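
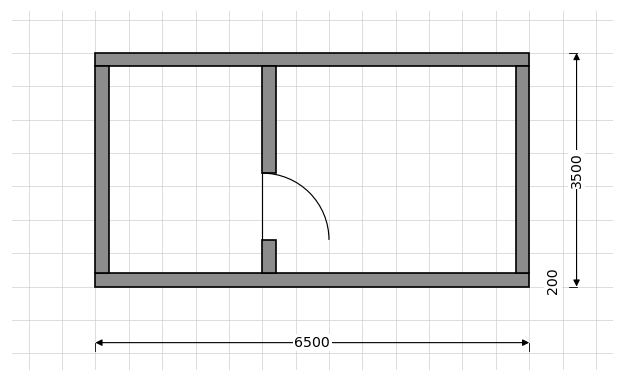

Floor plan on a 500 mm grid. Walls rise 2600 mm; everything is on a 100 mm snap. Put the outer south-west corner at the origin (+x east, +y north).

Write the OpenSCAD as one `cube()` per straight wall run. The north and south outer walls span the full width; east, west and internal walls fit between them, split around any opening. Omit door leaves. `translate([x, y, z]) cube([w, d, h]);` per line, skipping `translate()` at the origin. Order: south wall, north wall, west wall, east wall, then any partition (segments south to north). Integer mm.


cube([6500, 200, 2600]);
translate([0, 3300, 0]) cube([6500, 200, 2600]);
translate([0, 200, 0]) cube([200, 3100, 2600]);
translate([6300, 200, 0]) cube([200, 3100, 2600]);
translate([2500, 200, 0]) cube([200, 500, 2600]);
translate([2500, 1700, 0]) cube([200, 1600, 2600]);


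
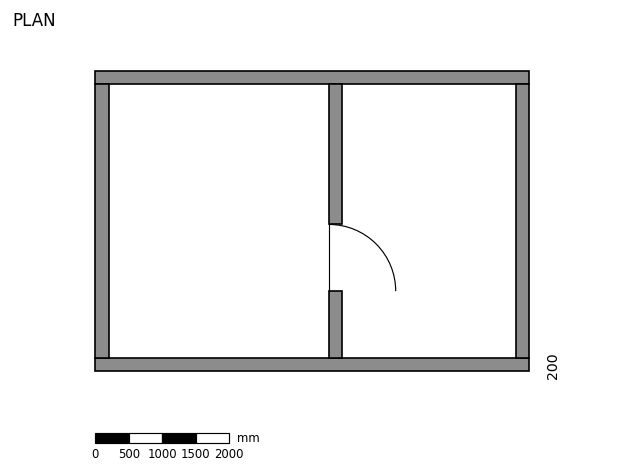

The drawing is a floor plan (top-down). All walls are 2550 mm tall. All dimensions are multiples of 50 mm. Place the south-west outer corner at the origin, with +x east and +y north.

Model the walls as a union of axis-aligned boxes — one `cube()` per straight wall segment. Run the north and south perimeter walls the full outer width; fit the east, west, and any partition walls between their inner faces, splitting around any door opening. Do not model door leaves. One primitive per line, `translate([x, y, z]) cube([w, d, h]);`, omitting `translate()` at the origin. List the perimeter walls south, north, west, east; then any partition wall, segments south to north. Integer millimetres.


cube([6500, 200, 2550]);
translate([0, 4300, 0]) cube([6500, 200, 2550]);
translate([0, 200, 0]) cube([200, 4100, 2550]);
translate([6300, 200, 0]) cube([200, 4100, 2550]);
translate([3500, 200, 0]) cube([200, 1000, 2550]);
translate([3500, 2200, 0]) cube([200, 2100, 2550]);


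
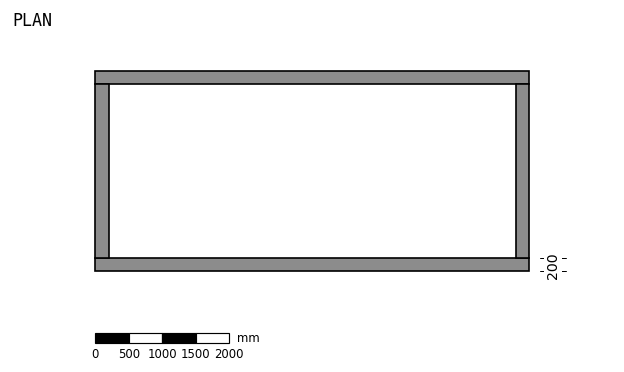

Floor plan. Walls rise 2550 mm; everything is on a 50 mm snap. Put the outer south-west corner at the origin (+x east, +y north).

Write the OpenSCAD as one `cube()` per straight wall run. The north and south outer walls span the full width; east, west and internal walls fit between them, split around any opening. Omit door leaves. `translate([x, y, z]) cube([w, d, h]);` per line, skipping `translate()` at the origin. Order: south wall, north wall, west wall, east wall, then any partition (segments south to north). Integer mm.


cube([6500, 200, 2550]);
translate([0, 2800, 0]) cube([6500, 200, 2550]);
translate([0, 200, 0]) cube([200, 2600, 2550]);
translate([6300, 200, 0]) cube([200, 2600, 2550]);


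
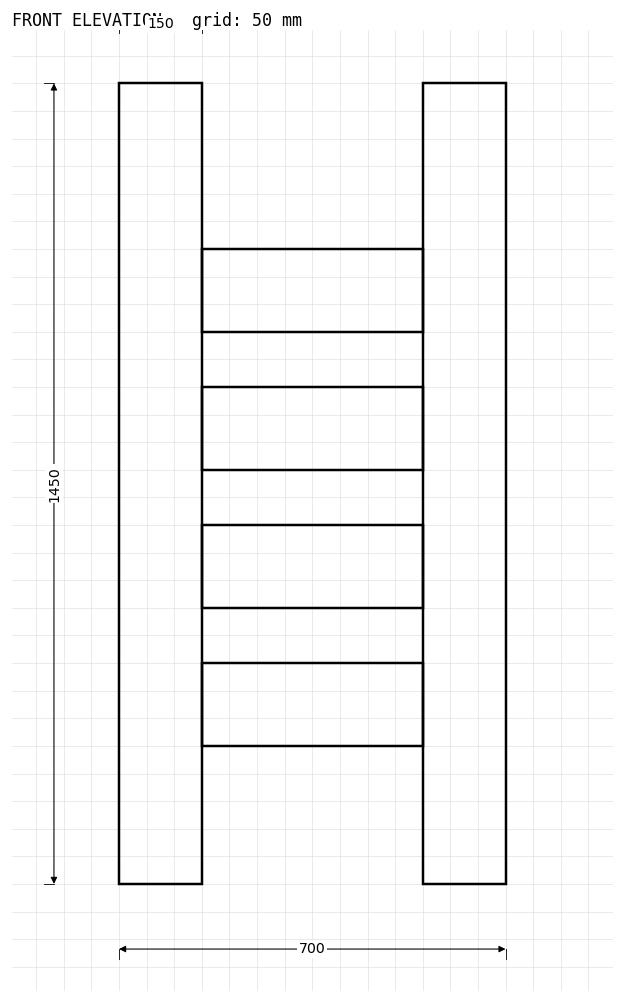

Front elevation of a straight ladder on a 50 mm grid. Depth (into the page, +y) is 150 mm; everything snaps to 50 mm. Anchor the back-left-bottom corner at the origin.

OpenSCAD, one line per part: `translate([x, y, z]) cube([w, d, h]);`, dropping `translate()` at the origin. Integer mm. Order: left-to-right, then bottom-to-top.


cube([150, 150, 1450]);
translate([150, 0, 250]) cube([400, 150, 150]);
translate([150, 0, 500]) cube([400, 150, 150]);
translate([150, 0, 750]) cube([400, 150, 150]);
translate([150, 0, 1000]) cube([400, 150, 150]);
translate([550, 0, 0]) cube([150, 150, 1450]);


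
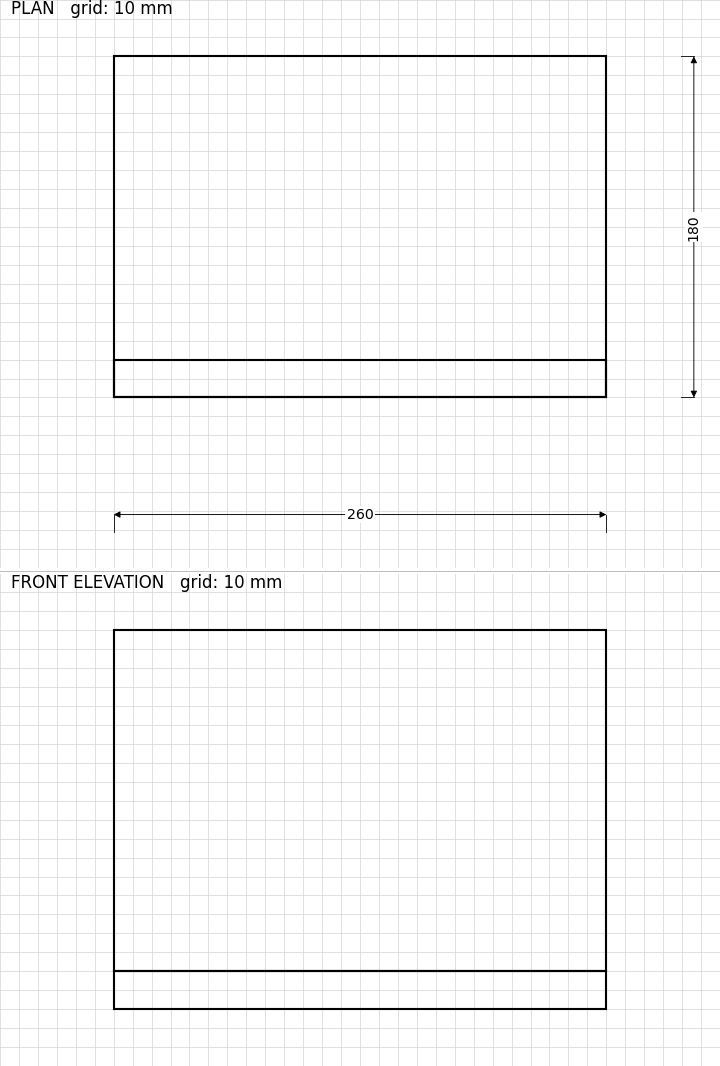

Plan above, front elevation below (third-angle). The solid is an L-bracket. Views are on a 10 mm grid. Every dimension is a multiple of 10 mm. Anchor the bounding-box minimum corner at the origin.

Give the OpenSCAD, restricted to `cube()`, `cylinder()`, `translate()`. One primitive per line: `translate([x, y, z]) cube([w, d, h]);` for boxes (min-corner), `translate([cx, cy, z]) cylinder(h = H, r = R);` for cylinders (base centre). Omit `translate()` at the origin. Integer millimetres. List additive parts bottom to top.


cube([260, 180, 20]);
translate([0, 0, 20]) cube([260, 20, 180]);


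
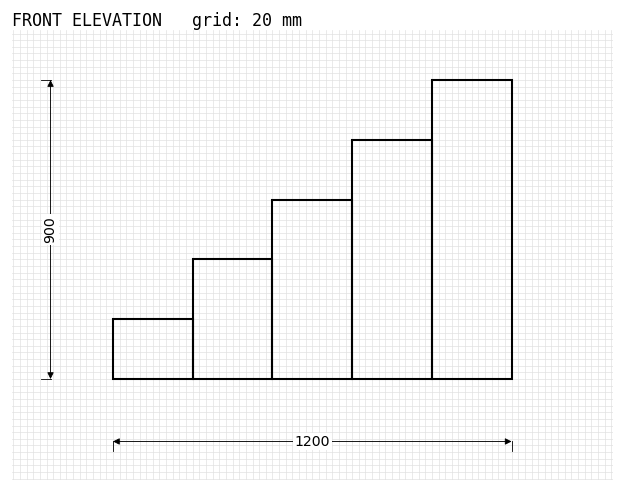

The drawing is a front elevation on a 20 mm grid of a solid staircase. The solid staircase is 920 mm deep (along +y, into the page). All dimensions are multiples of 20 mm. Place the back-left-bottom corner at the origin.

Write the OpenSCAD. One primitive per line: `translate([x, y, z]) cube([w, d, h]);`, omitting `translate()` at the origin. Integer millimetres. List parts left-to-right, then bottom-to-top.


cube([240, 920, 180]);
translate([240, 0, 0]) cube([240, 920, 360]);
translate([480, 0, 0]) cube([240, 920, 540]);
translate([720, 0, 0]) cube([240, 920, 720]);
translate([960, 0, 0]) cube([240, 920, 900]);


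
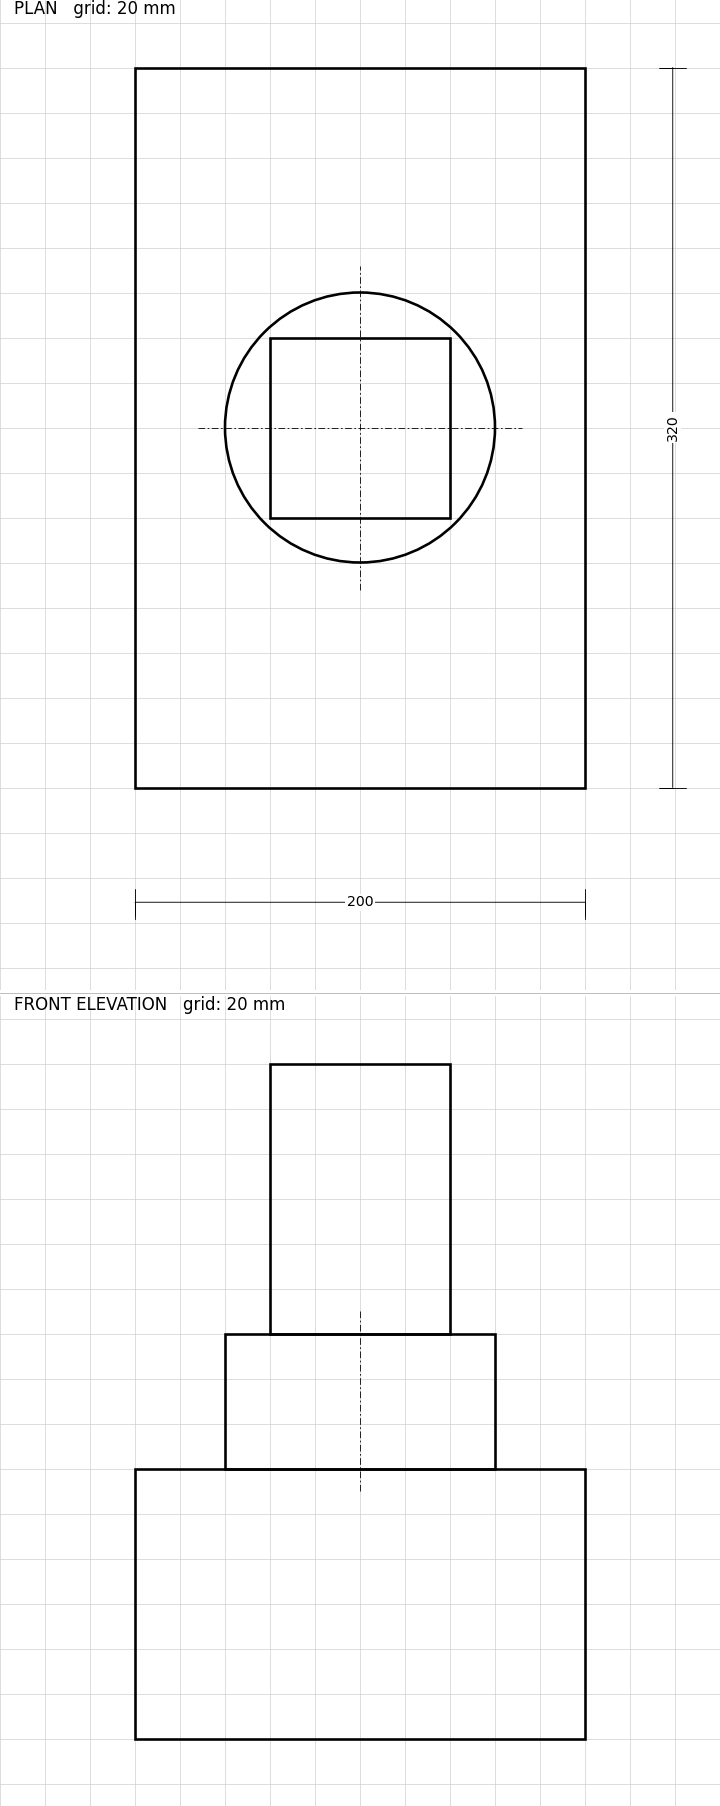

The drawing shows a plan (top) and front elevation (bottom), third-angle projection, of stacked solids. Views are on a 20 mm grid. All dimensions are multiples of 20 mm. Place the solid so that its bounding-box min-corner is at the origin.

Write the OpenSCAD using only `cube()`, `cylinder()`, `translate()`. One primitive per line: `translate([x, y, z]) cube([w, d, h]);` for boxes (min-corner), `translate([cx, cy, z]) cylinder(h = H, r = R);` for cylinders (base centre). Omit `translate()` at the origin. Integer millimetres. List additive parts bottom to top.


cube([200, 320, 120]);
translate([100, 160, 120]) cylinder(h = 60, r = 60);
translate([60, 120, 180]) cube([80, 80, 120]);


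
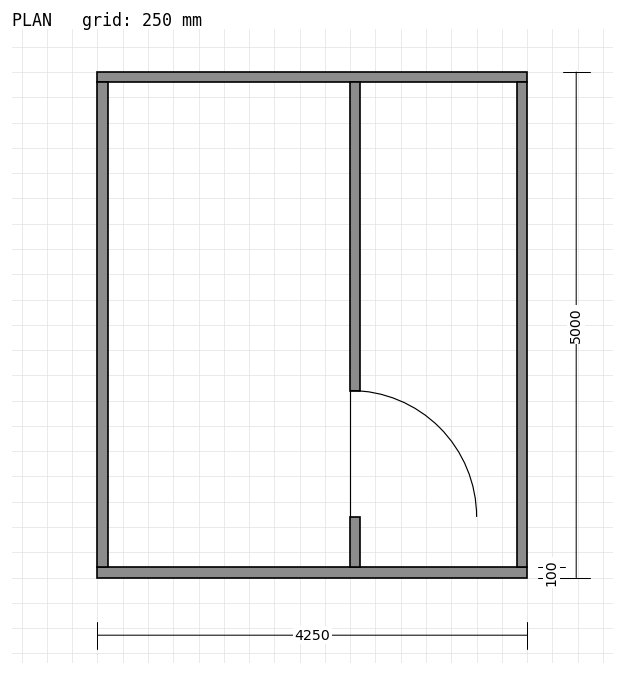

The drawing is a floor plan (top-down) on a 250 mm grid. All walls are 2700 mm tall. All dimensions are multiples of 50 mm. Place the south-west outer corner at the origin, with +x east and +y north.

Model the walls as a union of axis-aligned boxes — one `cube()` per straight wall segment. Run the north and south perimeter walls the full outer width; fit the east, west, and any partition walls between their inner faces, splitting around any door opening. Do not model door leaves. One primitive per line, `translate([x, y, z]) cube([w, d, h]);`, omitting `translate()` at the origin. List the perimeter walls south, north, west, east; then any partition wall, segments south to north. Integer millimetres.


cube([4250, 100, 2700]);
translate([0, 4900, 0]) cube([4250, 100, 2700]);
translate([0, 100, 0]) cube([100, 4800, 2700]);
translate([4150, 100, 0]) cube([100, 4800, 2700]);
translate([2500, 100, 0]) cube([100, 500, 2700]);
translate([2500, 1850, 0]) cube([100, 3050, 2700]);


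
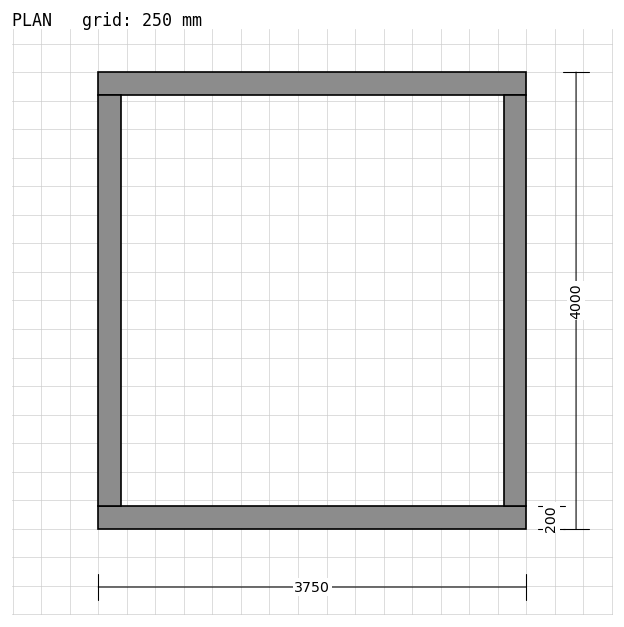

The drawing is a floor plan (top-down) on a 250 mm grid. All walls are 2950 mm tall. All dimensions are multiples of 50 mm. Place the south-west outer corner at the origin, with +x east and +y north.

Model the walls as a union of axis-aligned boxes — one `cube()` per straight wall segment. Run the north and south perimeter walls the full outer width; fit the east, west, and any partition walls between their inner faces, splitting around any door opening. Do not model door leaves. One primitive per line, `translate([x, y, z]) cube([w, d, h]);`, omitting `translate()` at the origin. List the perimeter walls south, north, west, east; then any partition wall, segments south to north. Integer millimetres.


cube([3750, 200, 2950]);
translate([0, 3800, 0]) cube([3750, 200, 2950]);
translate([0, 200, 0]) cube([200, 3600, 2950]);
translate([3550, 200, 0]) cube([200, 3600, 2950]);


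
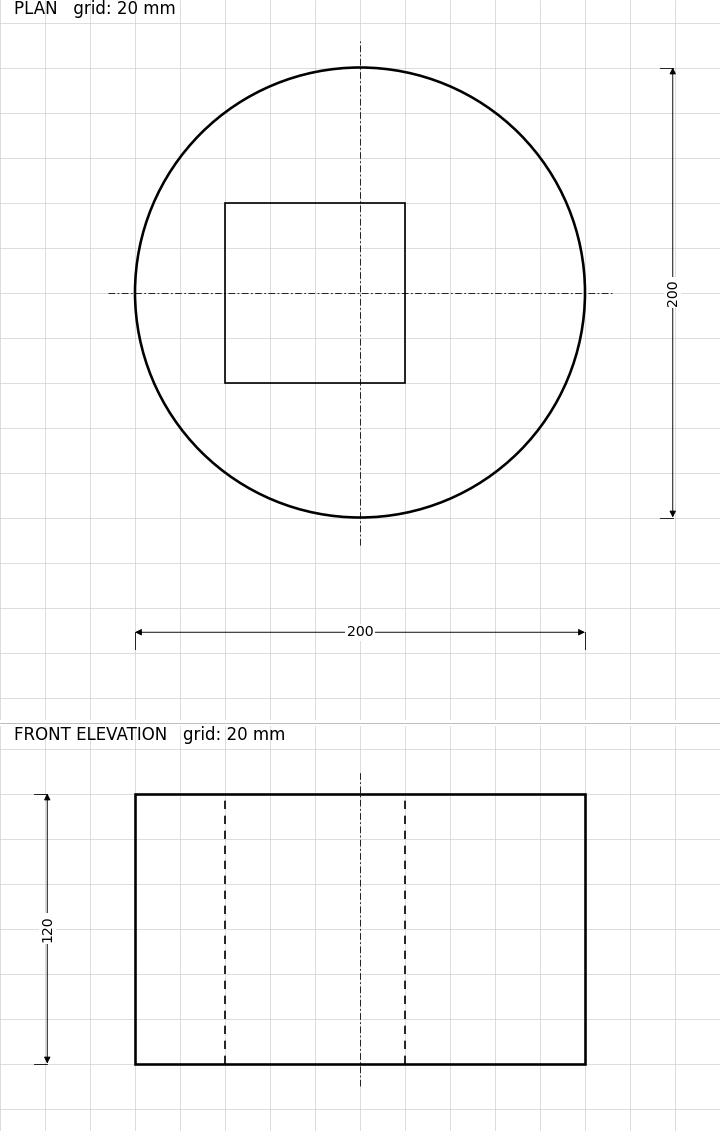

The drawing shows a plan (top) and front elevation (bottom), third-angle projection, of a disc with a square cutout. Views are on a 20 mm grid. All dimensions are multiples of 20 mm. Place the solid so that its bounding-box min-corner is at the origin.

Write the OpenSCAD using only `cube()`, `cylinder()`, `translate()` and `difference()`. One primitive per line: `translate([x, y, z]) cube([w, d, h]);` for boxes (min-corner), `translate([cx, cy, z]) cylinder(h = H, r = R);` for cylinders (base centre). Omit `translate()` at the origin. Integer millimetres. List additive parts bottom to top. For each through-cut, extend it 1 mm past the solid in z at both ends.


difference() {
  translate([100, 100, 0]) cylinder(h = 120, r = 100);
  translate([40, 60, -1]) cube([80, 80, 122]);
}


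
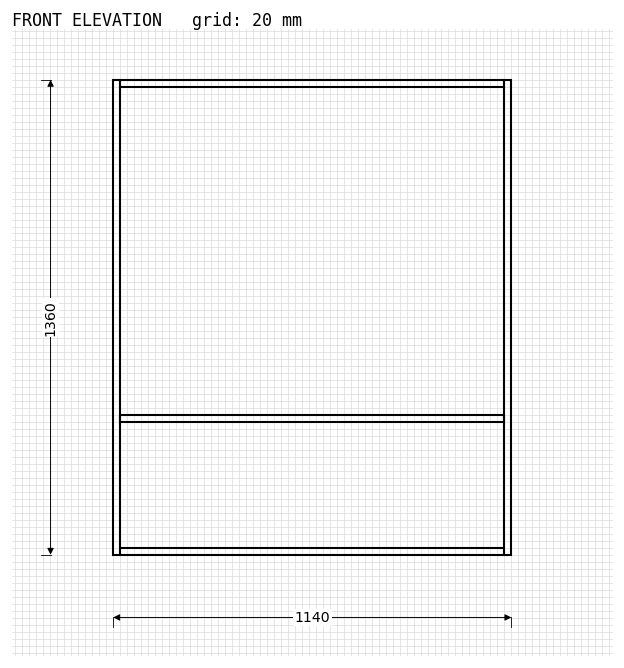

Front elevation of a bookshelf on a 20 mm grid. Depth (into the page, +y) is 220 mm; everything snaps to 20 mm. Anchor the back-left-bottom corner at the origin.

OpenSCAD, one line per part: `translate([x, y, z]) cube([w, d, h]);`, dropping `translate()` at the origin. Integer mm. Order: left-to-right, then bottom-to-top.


cube([20, 220, 1360]);
translate([20, 0, 0]) cube([1100, 220, 20]);
translate([20, 0, 380]) cube([1100, 220, 20]);
translate([20, 0, 1340]) cube([1100, 220, 20]);
translate([1120, 0, 0]) cube([20, 220, 1360]);


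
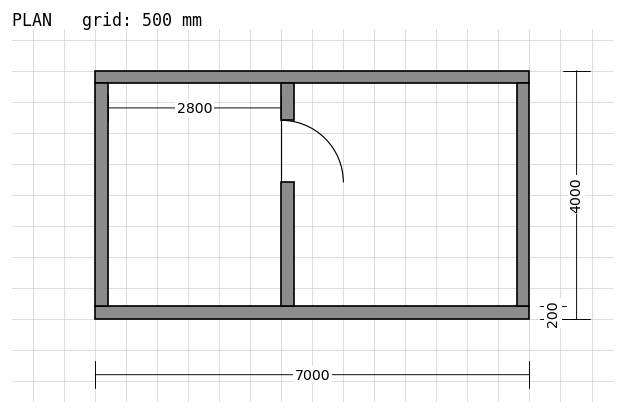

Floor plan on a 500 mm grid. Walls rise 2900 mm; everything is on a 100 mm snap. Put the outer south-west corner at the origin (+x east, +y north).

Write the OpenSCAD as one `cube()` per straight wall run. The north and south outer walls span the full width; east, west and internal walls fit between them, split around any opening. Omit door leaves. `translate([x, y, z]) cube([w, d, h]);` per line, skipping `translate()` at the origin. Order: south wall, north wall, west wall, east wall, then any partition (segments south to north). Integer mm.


cube([7000, 200, 2900]);
translate([0, 3800, 0]) cube([7000, 200, 2900]);
translate([0, 200, 0]) cube([200, 3600, 2900]);
translate([6800, 200, 0]) cube([200, 3600, 2900]);
translate([3000, 200, 0]) cube([200, 2000, 2900]);
translate([3000, 3200, 0]) cube([200, 600, 2900]);


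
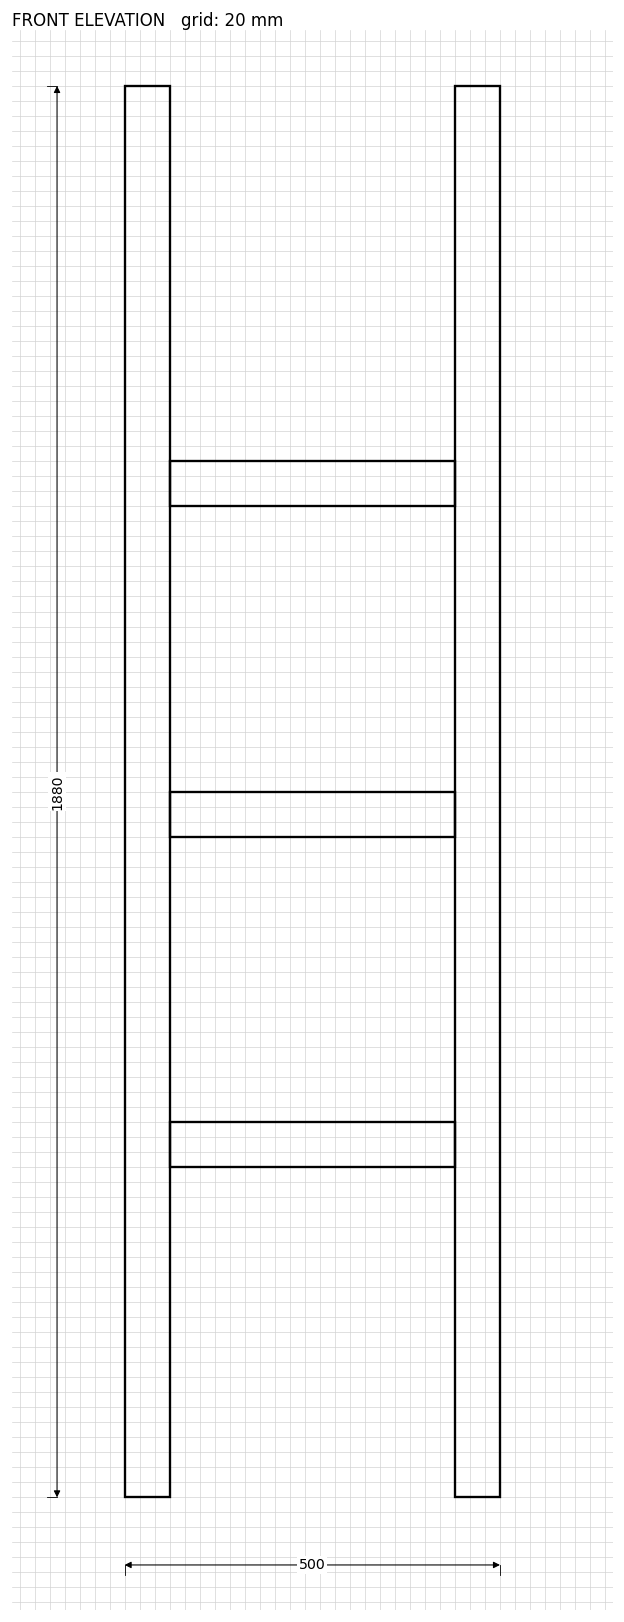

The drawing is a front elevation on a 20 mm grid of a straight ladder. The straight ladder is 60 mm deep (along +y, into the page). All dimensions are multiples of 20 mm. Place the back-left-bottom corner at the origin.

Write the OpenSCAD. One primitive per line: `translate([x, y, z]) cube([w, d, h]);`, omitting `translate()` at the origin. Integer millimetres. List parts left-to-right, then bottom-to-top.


cube([60, 60, 1880]);
translate([60, 0, 440]) cube([380, 60, 60]);
translate([60, 0, 880]) cube([380, 60, 60]);
translate([60, 0, 1320]) cube([380, 60, 60]);
translate([440, 0, 0]) cube([60, 60, 1880]);


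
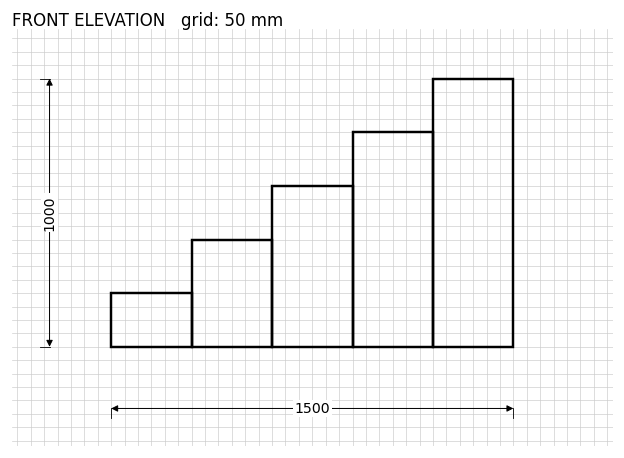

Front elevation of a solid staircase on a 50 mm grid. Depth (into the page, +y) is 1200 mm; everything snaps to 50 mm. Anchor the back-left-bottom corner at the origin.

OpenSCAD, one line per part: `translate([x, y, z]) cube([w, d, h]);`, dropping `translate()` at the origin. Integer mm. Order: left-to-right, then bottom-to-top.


cube([300, 1200, 200]);
translate([300, 0, 0]) cube([300, 1200, 400]);
translate([600, 0, 0]) cube([300, 1200, 600]);
translate([900, 0, 0]) cube([300, 1200, 800]);
translate([1200, 0, 0]) cube([300, 1200, 1000]);


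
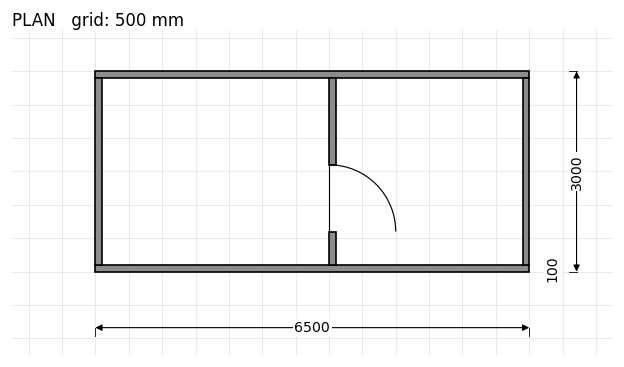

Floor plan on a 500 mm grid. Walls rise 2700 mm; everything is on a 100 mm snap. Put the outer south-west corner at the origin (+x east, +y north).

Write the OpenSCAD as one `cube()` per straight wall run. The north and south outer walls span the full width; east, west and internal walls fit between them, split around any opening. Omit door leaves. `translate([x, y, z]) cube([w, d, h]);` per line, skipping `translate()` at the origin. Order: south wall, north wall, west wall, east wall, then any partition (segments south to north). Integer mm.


cube([6500, 100, 2700]);
translate([0, 2900, 0]) cube([6500, 100, 2700]);
translate([0, 100, 0]) cube([100, 2800, 2700]);
translate([6400, 100, 0]) cube([100, 2800, 2700]);
translate([3500, 100, 0]) cube([100, 500, 2700]);
translate([3500, 1600, 0]) cube([100, 1300, 2700]);


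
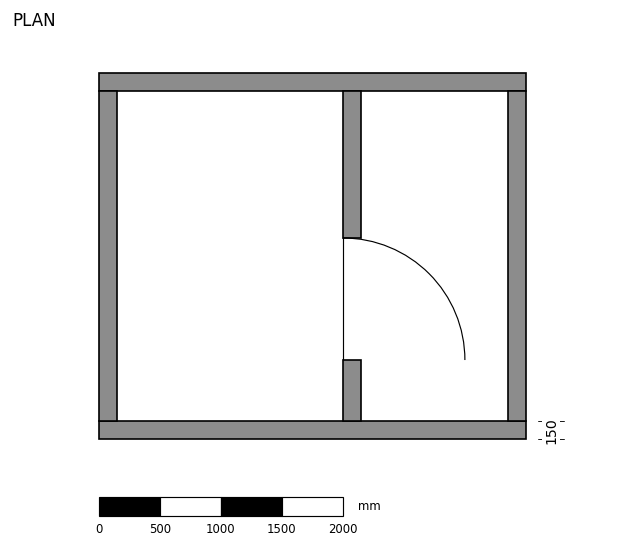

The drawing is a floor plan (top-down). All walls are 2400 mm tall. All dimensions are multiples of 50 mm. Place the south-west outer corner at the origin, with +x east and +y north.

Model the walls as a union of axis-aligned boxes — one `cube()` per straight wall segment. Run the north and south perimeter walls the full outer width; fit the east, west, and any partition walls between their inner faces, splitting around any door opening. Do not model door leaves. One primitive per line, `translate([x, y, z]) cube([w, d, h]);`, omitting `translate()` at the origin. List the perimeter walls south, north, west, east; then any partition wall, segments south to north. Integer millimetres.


cube([3500, 150, 2400]);
translate([0, 2850, 0]) cube([3500, 150, 2400]);
translate([0, 150, 0]) cube([150, 2700, 2400]);
translate([3350, 150, 0]) cube([150, 2700, 2400]);
translate([2000, 150, 0]) cube([150, 500, 2400]);
translate([2000, 1650, 0]) cube([150, 1200, 2400]);


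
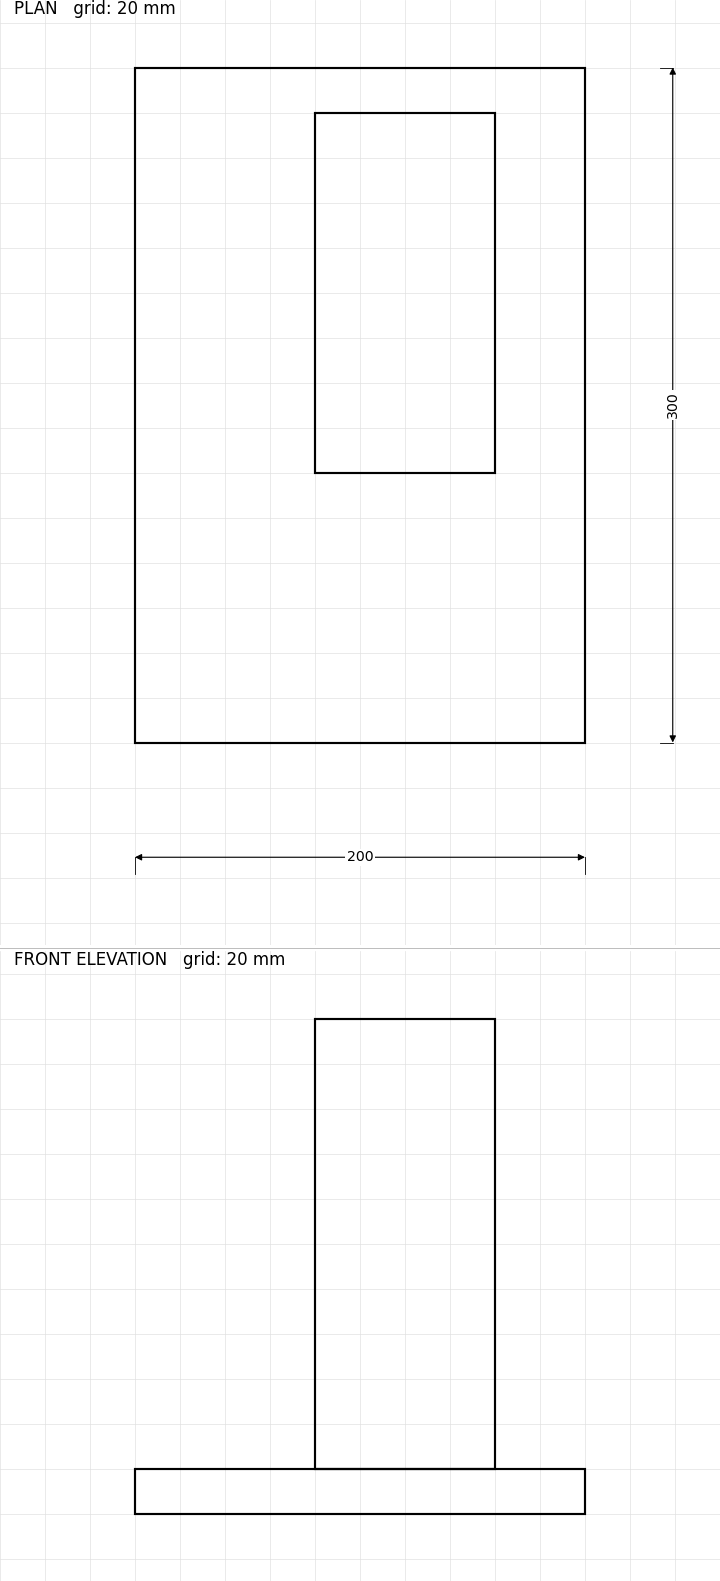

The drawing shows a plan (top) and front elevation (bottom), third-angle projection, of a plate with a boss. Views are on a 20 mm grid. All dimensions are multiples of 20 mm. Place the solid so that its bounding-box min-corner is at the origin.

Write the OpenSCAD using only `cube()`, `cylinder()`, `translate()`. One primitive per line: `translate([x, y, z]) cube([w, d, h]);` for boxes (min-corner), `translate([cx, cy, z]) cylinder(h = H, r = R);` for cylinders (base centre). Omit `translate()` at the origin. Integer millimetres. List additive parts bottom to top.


cube([200, 300, 20]);
translate([80, 120, 20]) cube([80, 160, 200]);


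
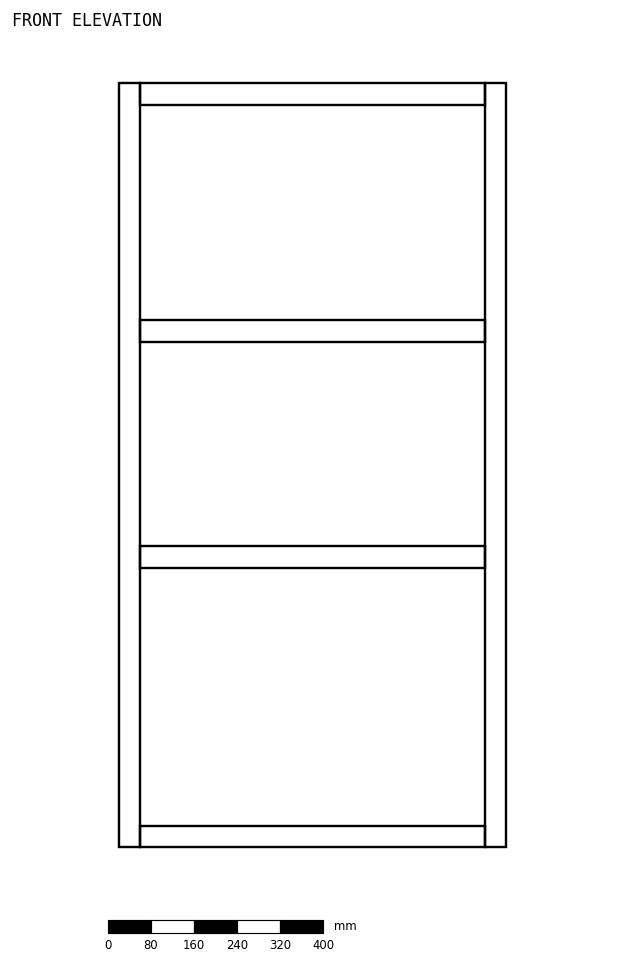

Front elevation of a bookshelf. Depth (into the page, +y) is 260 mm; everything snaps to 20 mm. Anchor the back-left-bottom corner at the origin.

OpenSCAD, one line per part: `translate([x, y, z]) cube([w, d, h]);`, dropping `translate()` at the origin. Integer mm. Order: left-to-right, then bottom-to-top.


cube([40, 260, 1420]);
translate([40, 0, 0]) cube([640, 260, 40]);
translate([40, 0, 520]) cube([640, 260, 40]);
translate([40, 0, 940]) cube([640, 260, 40]);
translate([40, 0, 1380]) cube([640, 260, 40]);
translate([680, 0, 0]) cube([40, 260, 1420]);


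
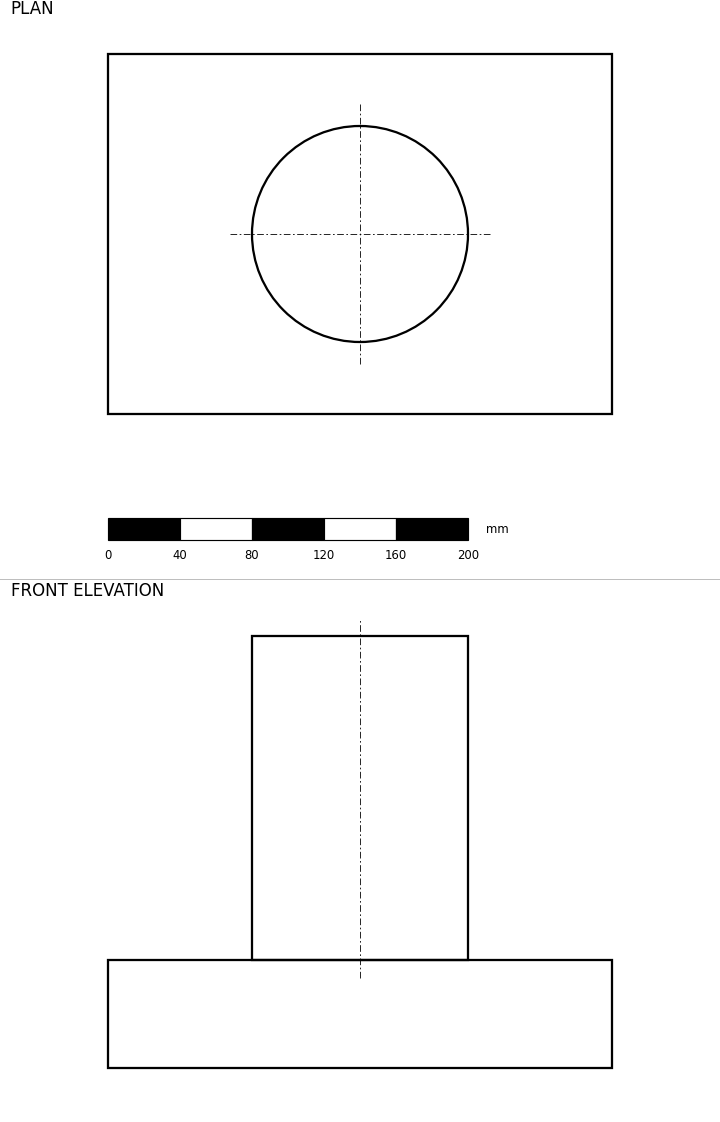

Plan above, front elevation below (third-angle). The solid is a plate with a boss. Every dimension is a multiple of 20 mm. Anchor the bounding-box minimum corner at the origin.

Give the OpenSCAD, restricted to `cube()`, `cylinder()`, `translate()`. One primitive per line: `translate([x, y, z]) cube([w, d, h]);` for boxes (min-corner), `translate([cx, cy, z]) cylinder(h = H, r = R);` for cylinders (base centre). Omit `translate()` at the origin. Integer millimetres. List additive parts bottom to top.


cube([280, 200, 60]);
translate([140, 100, 60]) cylinder(h = 180, r = 60);


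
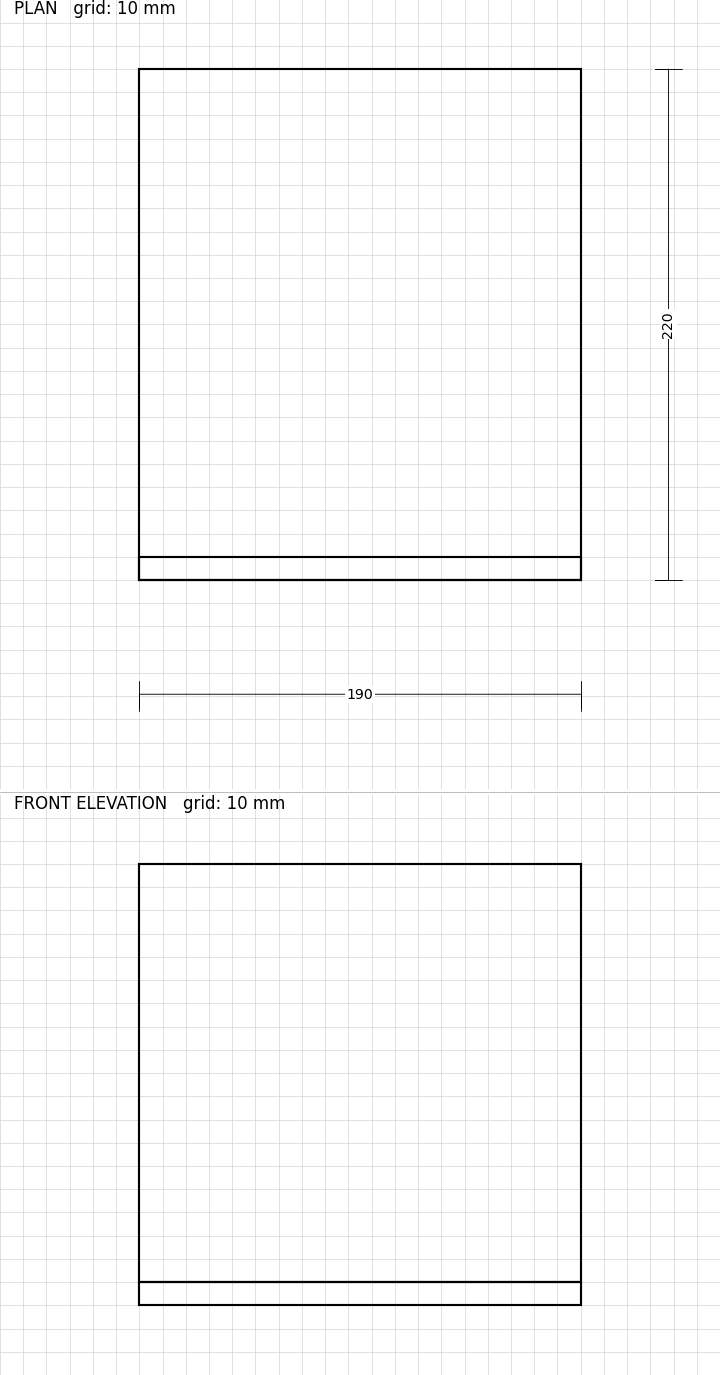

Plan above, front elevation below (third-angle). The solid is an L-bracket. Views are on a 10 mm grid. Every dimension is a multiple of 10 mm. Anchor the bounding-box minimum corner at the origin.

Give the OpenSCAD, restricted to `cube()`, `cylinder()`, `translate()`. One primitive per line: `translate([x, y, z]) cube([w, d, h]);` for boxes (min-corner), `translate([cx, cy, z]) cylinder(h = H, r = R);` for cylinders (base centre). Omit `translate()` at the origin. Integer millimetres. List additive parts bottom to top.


cube([190, 220, 10]);
translate([0, 0, 10]) cube([190, 10, 180]);


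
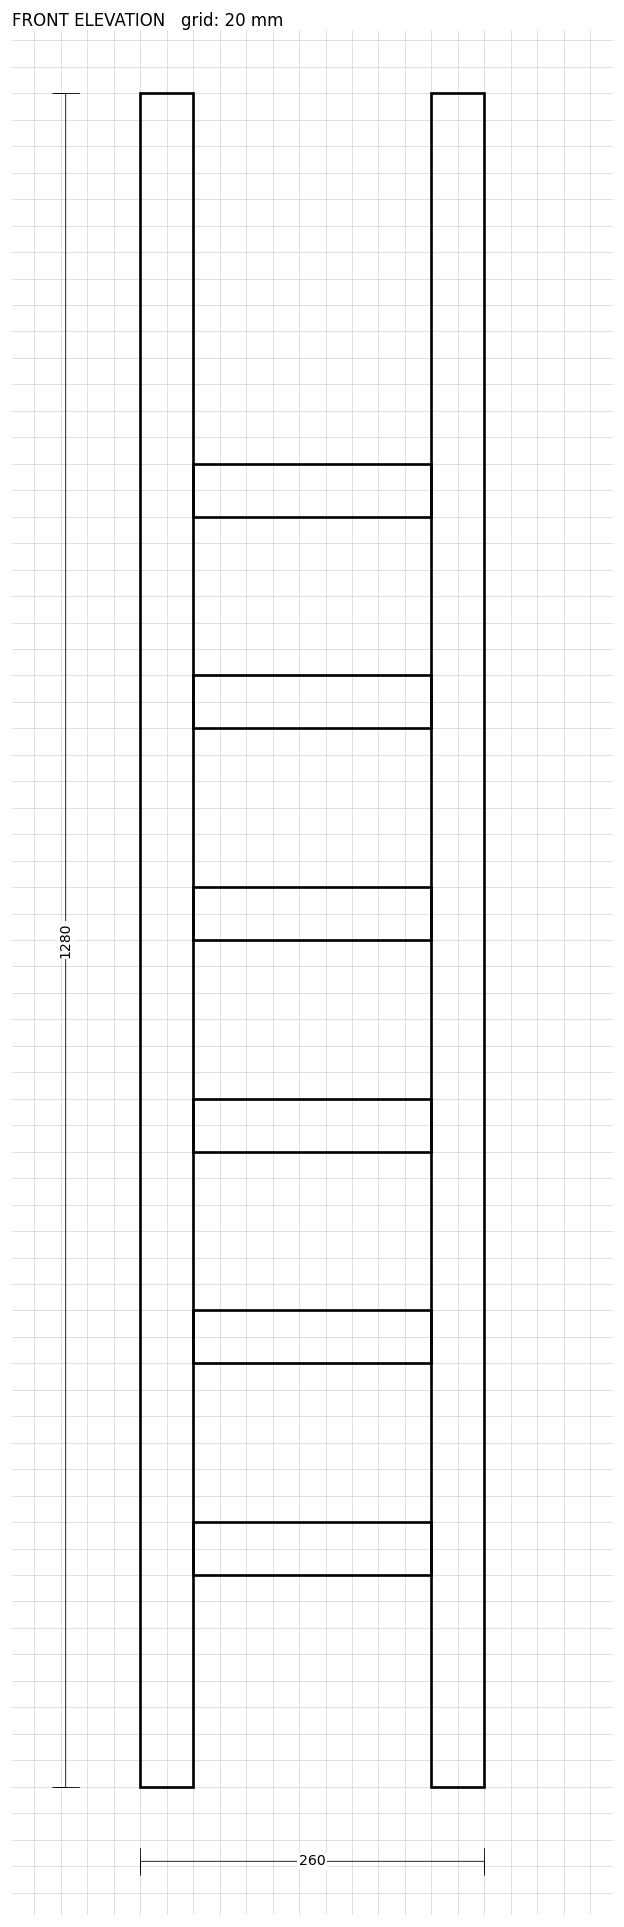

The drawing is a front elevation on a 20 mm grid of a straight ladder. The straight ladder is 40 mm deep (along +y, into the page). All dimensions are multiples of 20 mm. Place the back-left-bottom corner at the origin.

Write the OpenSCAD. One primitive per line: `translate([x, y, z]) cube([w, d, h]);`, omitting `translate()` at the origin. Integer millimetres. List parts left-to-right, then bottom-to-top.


cube([40, 40, 1280]);
translate([40, 0, 160]) cube([180, 40, 40]);
translate([40, 0, 320]) cube([180, 40, 40]);
translate([40, 0, 480]) cube([180, 40, 40]);
translate([40, 0, 640]) cube([180, 40, 40]);
translate([40, 0, 800]) cube([180, 40, 40]);
translate([40, 0, 960]) cube([180, 40, 40]);
translate([220, 0, 0]) cube([40, 40, 1280]);


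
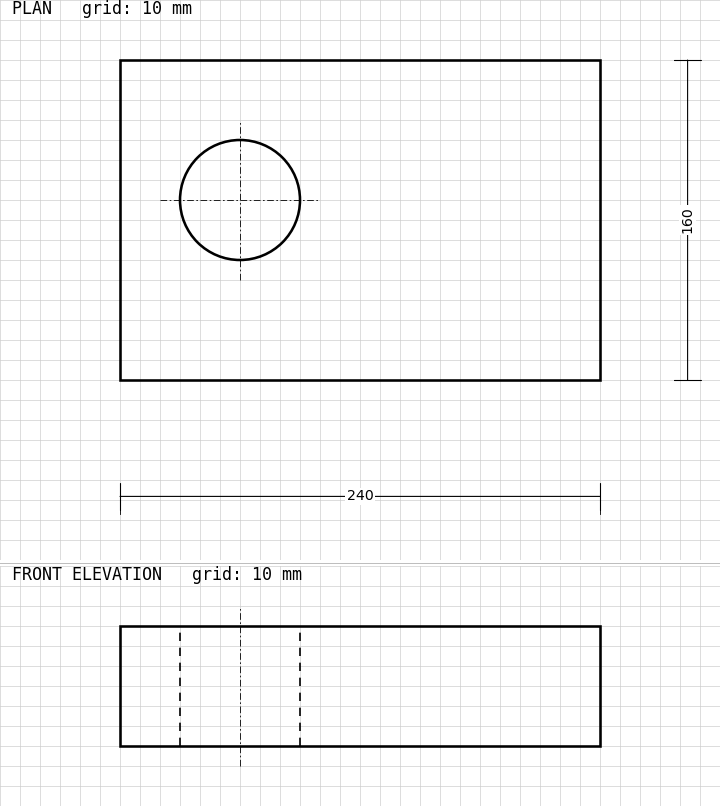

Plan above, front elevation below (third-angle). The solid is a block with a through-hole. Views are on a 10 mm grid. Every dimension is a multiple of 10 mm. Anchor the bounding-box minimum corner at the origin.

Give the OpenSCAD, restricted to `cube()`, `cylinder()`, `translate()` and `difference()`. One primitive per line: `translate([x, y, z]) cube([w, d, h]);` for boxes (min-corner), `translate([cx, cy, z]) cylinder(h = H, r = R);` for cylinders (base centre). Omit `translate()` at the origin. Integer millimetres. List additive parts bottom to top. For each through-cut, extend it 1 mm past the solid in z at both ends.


difference() {
  cube([240, 160, 60]);
  translate([60, 90, -1]) cylinder(h = 62, r = 30);
}


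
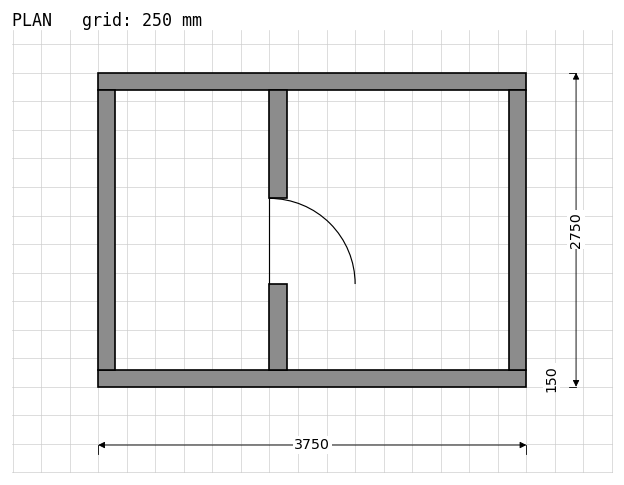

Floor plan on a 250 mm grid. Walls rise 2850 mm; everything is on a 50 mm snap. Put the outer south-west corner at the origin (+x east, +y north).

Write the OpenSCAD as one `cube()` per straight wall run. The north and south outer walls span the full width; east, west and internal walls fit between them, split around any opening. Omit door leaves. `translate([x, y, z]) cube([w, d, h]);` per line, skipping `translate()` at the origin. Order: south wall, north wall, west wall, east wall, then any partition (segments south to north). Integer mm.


cube([3750, 150, 2850]);
translate([0, 2600, 0]) cube([3750, 150, 2850]);
translate([0, 150, 0]) cube([150, 2450, 2850]);
translate([3600, 150, 0]) cube([150, 2450, 2850]);
translate([1500, 150, 0]) cube([150, 750, 2850]);
translate([1500, 1650, 0]) cube([150, 950, 2850]);


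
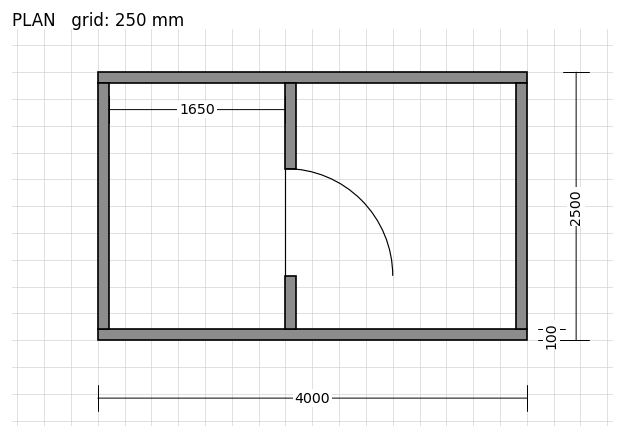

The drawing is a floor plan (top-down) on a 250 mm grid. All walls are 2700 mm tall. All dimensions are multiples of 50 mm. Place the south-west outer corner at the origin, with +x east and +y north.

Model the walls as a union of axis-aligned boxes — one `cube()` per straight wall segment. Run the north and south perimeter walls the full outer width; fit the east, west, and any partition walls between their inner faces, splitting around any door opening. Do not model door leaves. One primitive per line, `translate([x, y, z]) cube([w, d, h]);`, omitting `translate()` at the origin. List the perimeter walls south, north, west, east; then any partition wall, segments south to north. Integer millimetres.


cube([4000, 100, 2700]);
translate([0, 2400, 0]) cube([4000, 100, 2700]);
translate([0, 100, 0]) cube([100, 2300, 2700]);
translate([3900, 100, 0]) cube([100, 2300, 2700]);
translate([1750, 100, 0]) cube([100, 500, 2700]);
translate([1750, 1600, 0]) cube([100, 800, 2700]);


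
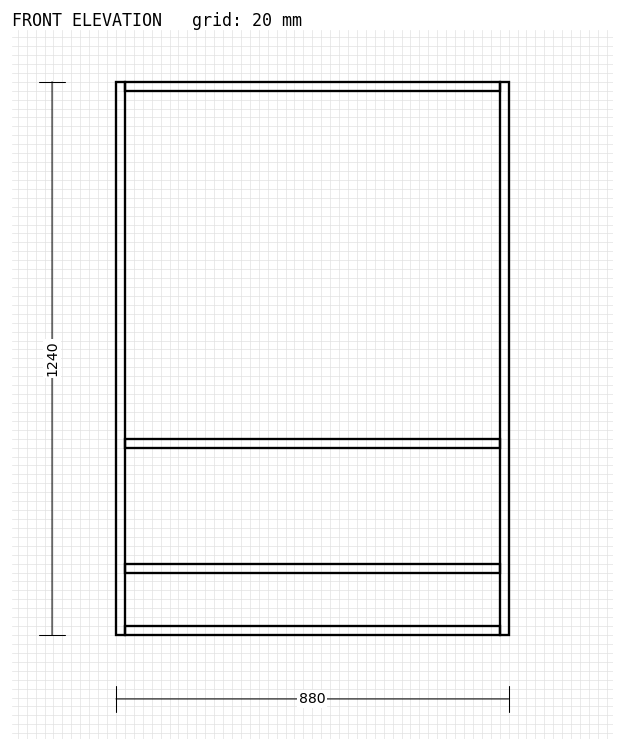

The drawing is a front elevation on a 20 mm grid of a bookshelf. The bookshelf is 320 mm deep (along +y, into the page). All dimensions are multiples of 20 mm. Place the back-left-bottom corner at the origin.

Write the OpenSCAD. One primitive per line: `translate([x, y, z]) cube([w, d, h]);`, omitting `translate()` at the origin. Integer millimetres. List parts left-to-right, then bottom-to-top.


cube([20, 320, 1240]);
translate([20, 0, 0]) cube([840, 320, 20]);
translate([20, 0, 140]) cube([840, 320, 20]);
translate([20, 0, 420]) cube([840, 320, 20]);
translate([20, 0, 1220]) cube([840, 320, 20]);
translate([860, 0, 0]) cube([20, 320, 1240]);


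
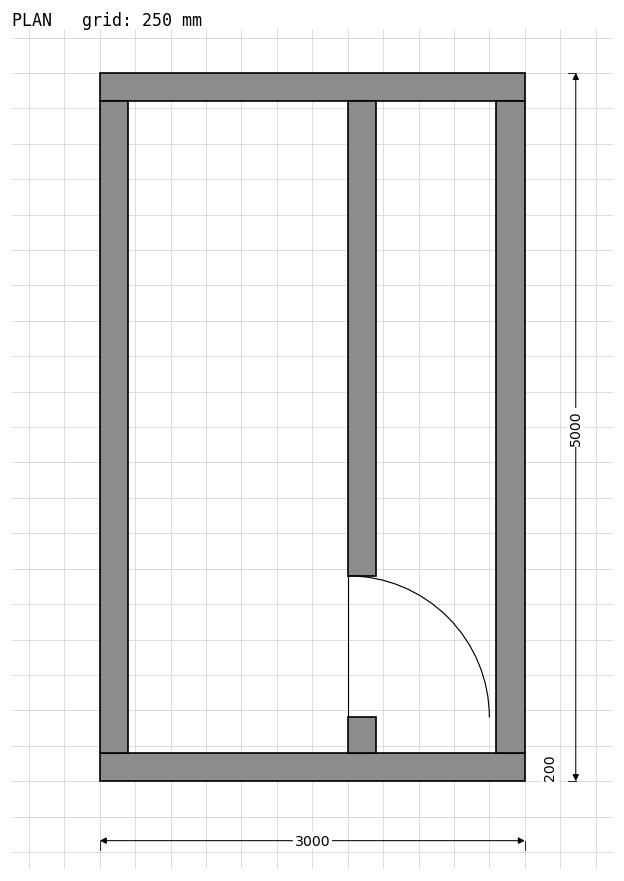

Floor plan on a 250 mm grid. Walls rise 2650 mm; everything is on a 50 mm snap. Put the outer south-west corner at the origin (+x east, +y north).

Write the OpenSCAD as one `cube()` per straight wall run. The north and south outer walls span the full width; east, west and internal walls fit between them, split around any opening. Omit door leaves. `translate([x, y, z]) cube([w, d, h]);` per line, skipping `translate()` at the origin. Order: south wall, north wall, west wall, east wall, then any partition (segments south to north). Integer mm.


cube([3000, 200, 2650]);
translate([0, 4800, 0]) cube([3000, 200, 2650]);
translate([0, 200, 0]) cube([200, 4600, 2650]);
translate([2800, 200, 0]) cube([200, 4600, 2650]);
translate([1750, 200, 0]) cube([200, 250, 2650]);
translate([1750, 1450, 0]) cube([200, 3350, 2650]);


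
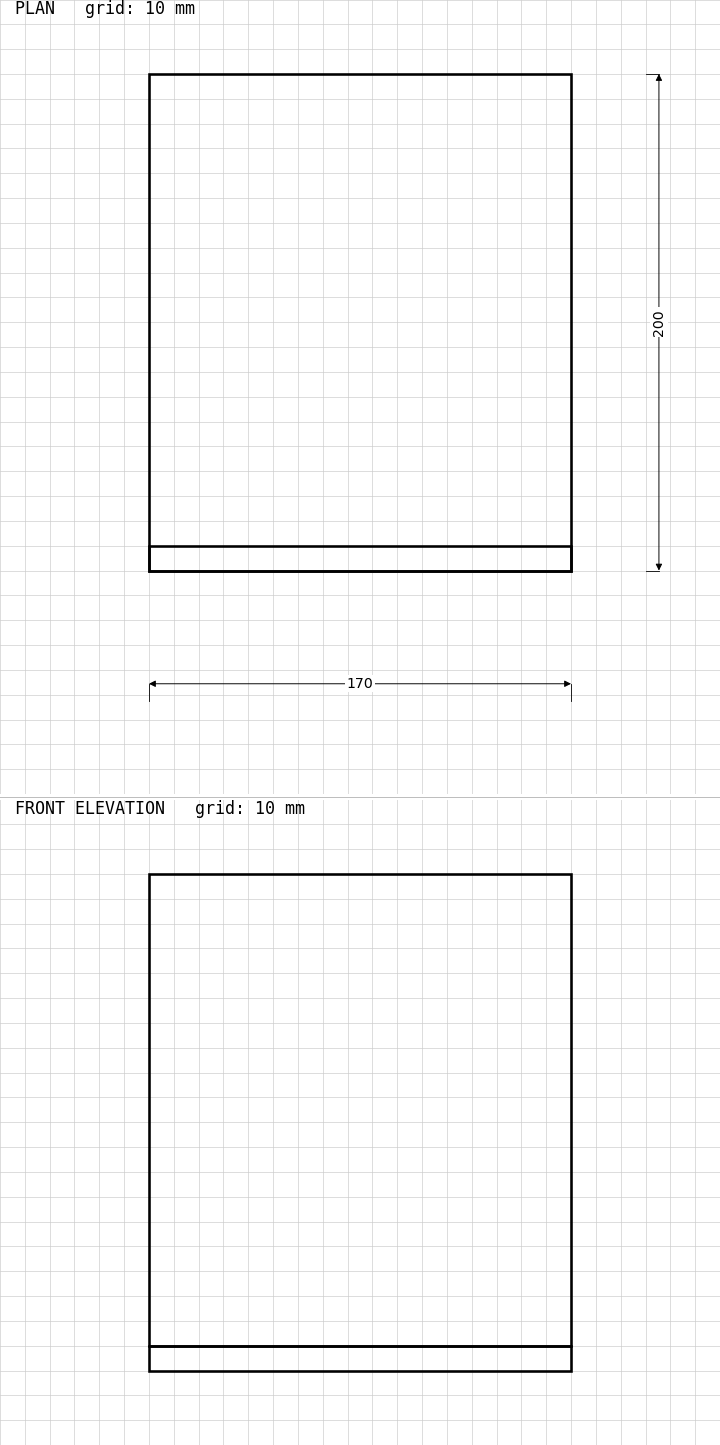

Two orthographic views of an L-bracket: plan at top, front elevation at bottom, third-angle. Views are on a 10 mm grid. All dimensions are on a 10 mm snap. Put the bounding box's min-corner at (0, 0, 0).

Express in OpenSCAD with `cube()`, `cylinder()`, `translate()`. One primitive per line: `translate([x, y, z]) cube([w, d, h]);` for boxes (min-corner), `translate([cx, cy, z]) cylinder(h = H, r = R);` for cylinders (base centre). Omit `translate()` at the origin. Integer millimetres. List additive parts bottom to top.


cube([170, 200, 10]);
translate([0, 0, 10]) cube([170, 10, 190]);


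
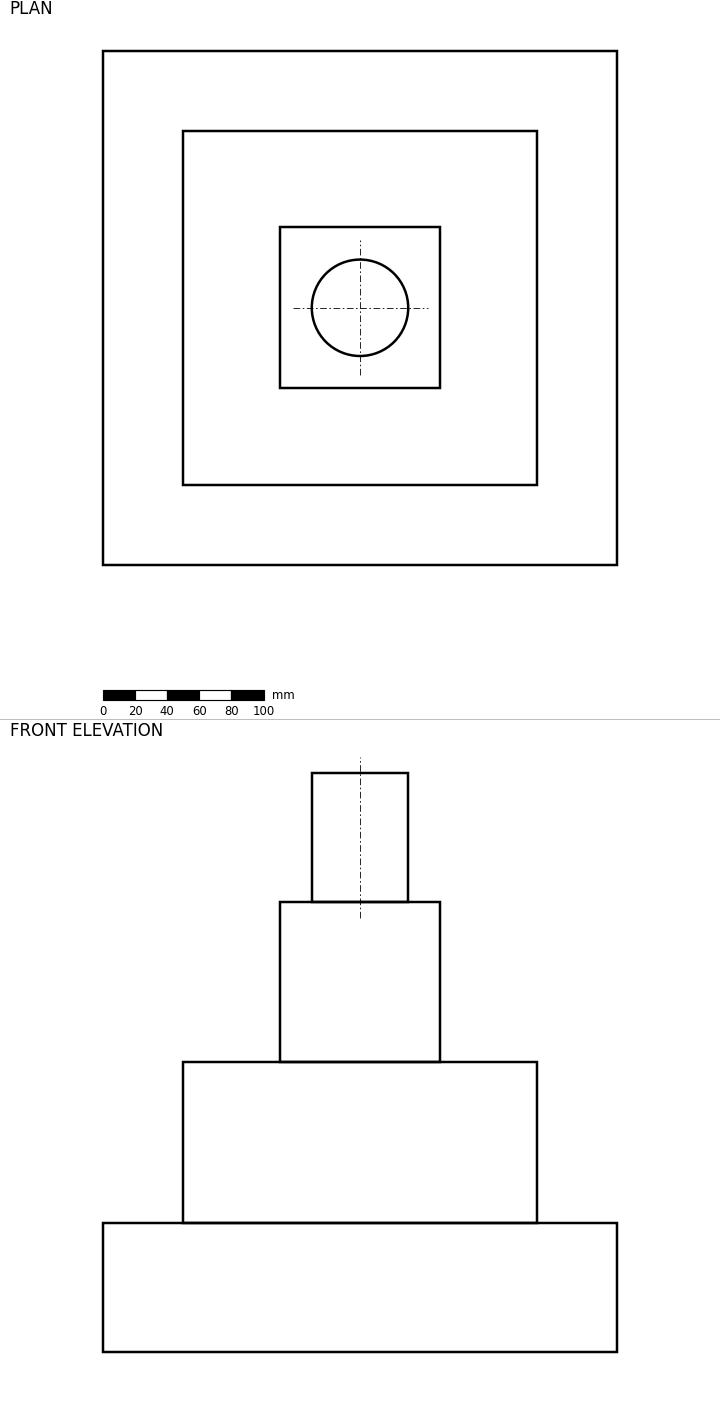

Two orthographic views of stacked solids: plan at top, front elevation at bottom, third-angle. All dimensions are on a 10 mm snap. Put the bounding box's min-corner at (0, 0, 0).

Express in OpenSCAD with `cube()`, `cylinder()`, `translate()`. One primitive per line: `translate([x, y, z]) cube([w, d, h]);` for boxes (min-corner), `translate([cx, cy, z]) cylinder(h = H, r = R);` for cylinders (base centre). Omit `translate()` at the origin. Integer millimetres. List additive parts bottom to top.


cube([320, 320, 80]);
translate([50, 50, 80]) cube([220, 220, 100]);
translate([110, 110, 180]) cube([100, 100, 100]);
translate([160, 160, 280]) cylinder(h = 80, r = 30);


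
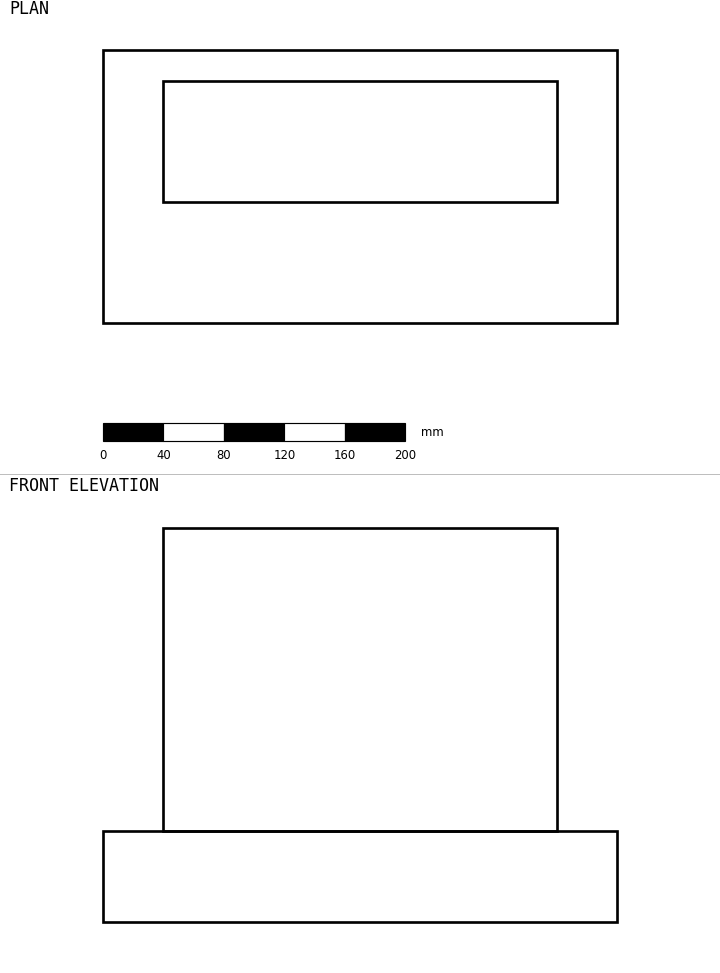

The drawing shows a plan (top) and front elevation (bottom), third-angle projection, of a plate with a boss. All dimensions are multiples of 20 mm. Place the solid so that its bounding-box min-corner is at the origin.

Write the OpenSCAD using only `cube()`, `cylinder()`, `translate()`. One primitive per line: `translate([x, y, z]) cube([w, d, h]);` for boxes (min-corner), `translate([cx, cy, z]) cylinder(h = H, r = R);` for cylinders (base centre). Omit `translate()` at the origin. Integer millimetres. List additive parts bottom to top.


cube([340, 180, 60]);
translate([40, 80, 60]) cube([260, 80, 200]);


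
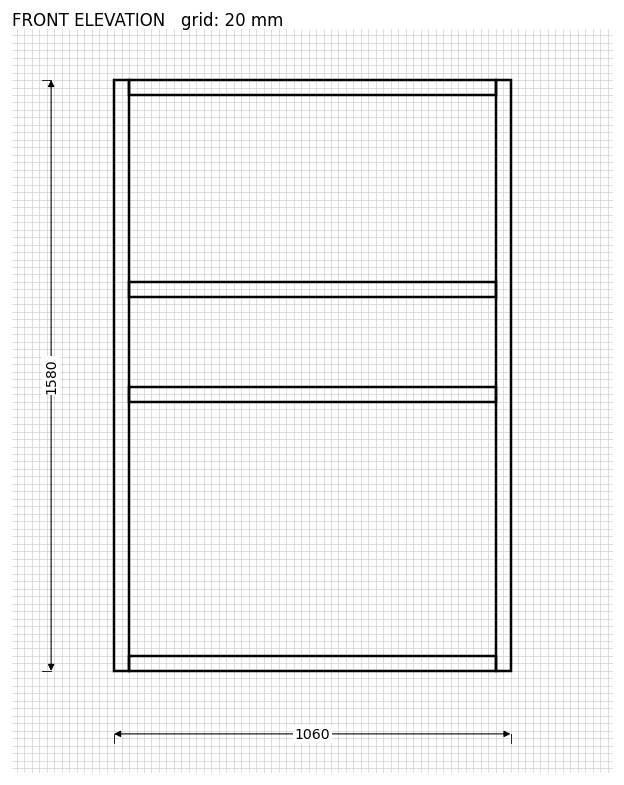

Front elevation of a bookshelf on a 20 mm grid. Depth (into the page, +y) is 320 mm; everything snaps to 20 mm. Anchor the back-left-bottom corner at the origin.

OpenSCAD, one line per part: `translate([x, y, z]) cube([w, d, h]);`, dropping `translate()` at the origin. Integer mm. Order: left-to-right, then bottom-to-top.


cube([40, 320, 1580]);
translate([40, 0, 0]) cube([980, 320, 40]);
translate([40, 0, 720]) cube([980, 320, 40]);
translate([40, 0, 1000]) cube([980, 320, 40]);
translate([40, 0, 1540]) cube([980, 320, 40]);
translate([1020, 0, 0]) cube([40, 320, 1580]);


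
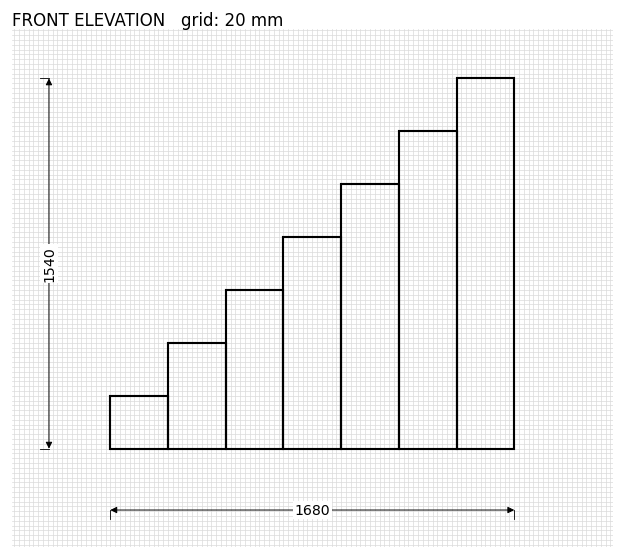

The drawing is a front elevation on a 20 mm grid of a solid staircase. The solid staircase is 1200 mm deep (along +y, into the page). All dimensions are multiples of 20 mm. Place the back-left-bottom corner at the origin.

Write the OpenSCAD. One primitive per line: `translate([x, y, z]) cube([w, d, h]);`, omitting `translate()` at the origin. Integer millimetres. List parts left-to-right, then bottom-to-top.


cube([240, 1200, 220]);
translate([240, 0, 0]) cube([240, 1200, 440]);
translate([480, 0, 0]) cube([240, 1200, 660]);
translate([720, 0, 0]) cube([240, 1200, 880]);
translate([960, 0, 0]) cube([240, 1200, 1100]);
translate([1200, 0, 0]) cube([240, 1200, 1320]);
translate([1440, 0, 0]) cube([240, 1200, 1540]);


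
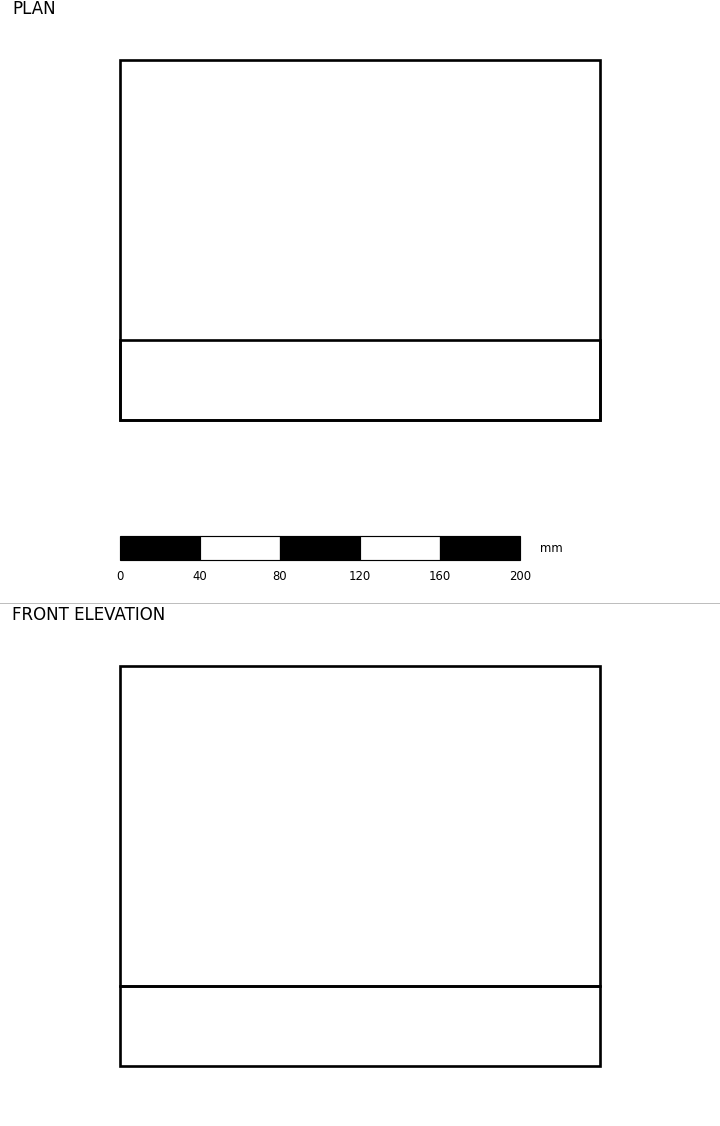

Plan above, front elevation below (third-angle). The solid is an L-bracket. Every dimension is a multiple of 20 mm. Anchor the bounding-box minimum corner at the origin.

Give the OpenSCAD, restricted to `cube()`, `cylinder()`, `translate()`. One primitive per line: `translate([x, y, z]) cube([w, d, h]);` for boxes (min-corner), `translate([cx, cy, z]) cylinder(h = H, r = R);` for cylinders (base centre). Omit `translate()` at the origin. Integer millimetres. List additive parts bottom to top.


cube([240, 180, 40]);
translate([0, 0, 40]) cube([240, 40, 160]);


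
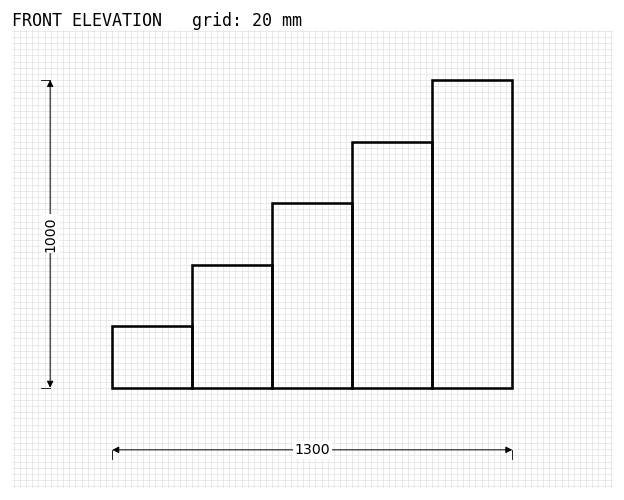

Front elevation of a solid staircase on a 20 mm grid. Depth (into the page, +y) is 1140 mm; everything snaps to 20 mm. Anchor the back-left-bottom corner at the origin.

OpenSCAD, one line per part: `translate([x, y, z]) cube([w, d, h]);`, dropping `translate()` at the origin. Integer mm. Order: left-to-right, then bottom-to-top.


cube([260, 1140, 200]);
translate([260, 0, 0]) cube([260, 1140, 400]);
translate([520, 0, 0]) cube([260, 1140, 600]);
translate([780, 0, 0]) cube([260, 1140, 800]);
translate([1040, 0, 0]) cube([260, 1140, 1000]);


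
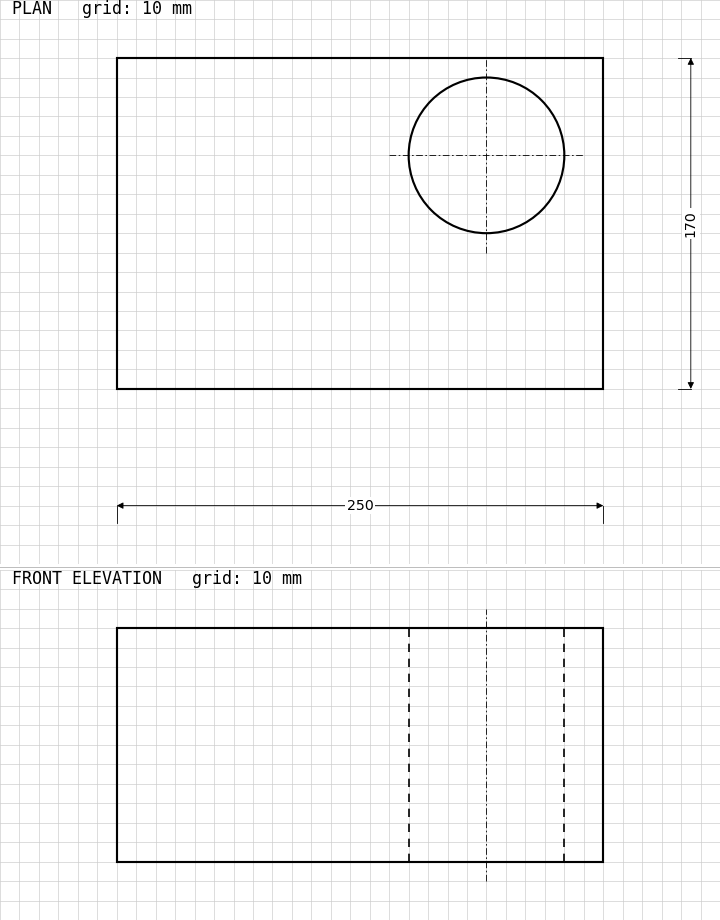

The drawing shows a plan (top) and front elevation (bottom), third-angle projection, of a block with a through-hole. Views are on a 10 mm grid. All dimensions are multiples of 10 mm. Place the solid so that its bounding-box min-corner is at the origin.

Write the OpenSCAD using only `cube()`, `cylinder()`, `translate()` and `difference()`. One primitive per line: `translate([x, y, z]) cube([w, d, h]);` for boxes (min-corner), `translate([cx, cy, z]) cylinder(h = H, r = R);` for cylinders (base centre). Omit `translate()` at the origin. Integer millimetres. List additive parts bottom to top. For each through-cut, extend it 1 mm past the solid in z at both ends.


difference() {
  cube([250, 170, 120]);
  translate([190, 120, -1]) cylinder(h = 122, r = 40);
}


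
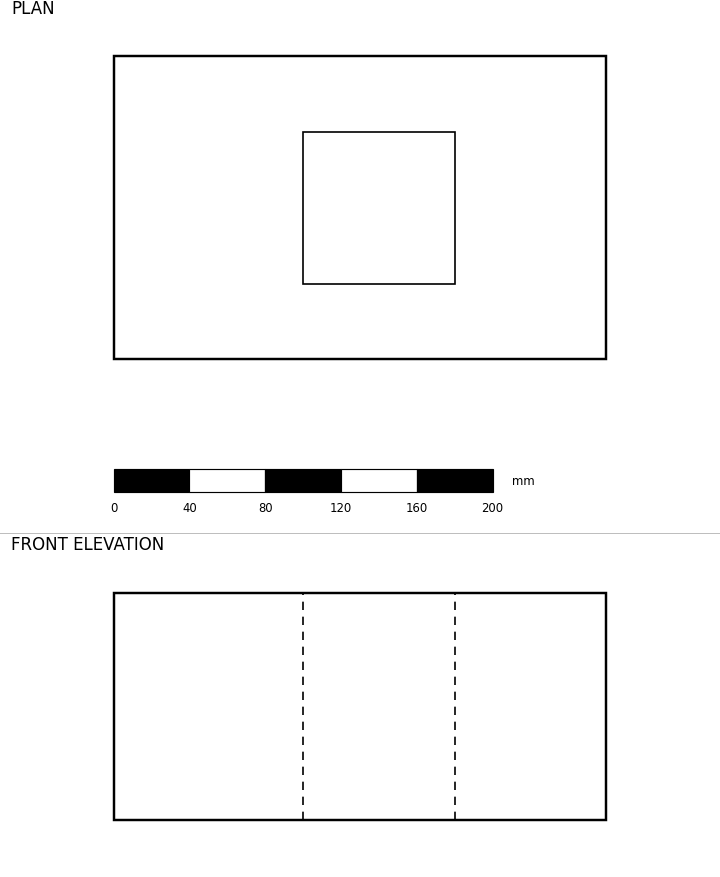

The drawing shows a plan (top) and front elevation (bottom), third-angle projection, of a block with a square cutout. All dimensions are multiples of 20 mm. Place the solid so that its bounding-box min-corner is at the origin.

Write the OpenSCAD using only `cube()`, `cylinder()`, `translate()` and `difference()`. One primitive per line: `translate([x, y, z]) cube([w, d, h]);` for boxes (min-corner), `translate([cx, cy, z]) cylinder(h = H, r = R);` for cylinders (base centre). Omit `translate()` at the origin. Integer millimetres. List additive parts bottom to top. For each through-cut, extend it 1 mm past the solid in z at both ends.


difference() {
  cube([260, 160, 120]);
  translate([100, 40, -1]) cube([80, 80, 122]);
}


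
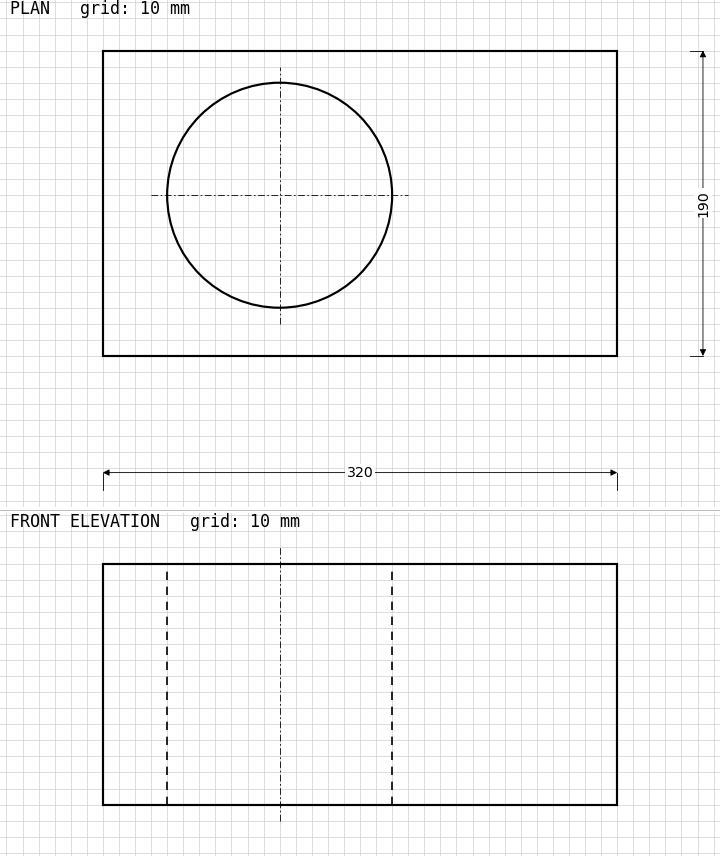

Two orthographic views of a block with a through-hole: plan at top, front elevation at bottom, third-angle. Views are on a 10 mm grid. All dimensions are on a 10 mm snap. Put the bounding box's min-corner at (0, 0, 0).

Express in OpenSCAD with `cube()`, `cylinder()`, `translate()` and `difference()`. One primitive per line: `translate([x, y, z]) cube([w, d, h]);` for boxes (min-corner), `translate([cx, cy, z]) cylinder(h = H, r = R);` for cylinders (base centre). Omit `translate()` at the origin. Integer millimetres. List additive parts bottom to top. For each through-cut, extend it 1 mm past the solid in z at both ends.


difference() {
  cube([320, 190, 150]);
  translate([110, 100, -1]) cylinder(h = 152, r = 70);
}
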